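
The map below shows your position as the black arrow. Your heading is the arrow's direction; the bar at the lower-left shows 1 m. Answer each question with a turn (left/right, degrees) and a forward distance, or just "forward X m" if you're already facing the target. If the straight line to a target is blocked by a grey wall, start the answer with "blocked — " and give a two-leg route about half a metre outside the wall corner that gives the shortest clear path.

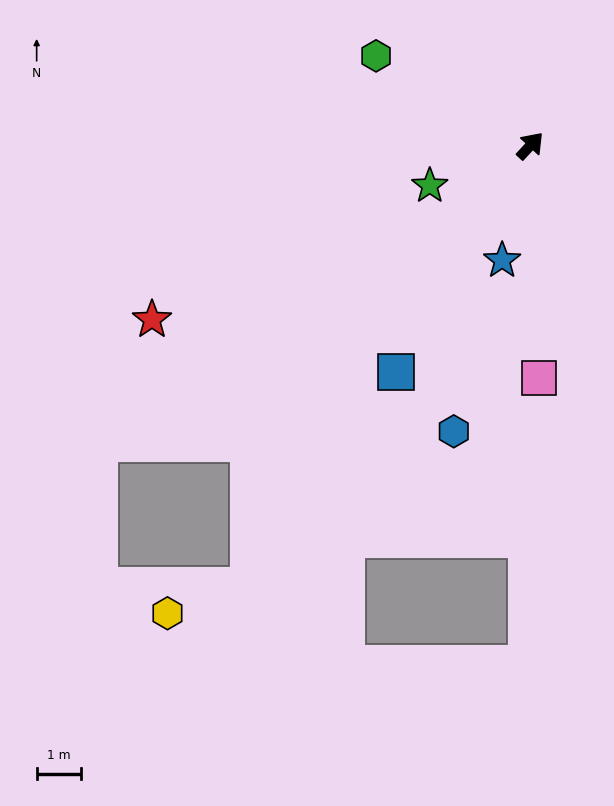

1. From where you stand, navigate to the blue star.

turn right 151°, forward 2.6 m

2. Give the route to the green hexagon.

turn left 103°, forward 4.0 m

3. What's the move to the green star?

turn left 155°, forward 2.4 m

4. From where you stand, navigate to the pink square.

turn right 135°, forward 5.2 m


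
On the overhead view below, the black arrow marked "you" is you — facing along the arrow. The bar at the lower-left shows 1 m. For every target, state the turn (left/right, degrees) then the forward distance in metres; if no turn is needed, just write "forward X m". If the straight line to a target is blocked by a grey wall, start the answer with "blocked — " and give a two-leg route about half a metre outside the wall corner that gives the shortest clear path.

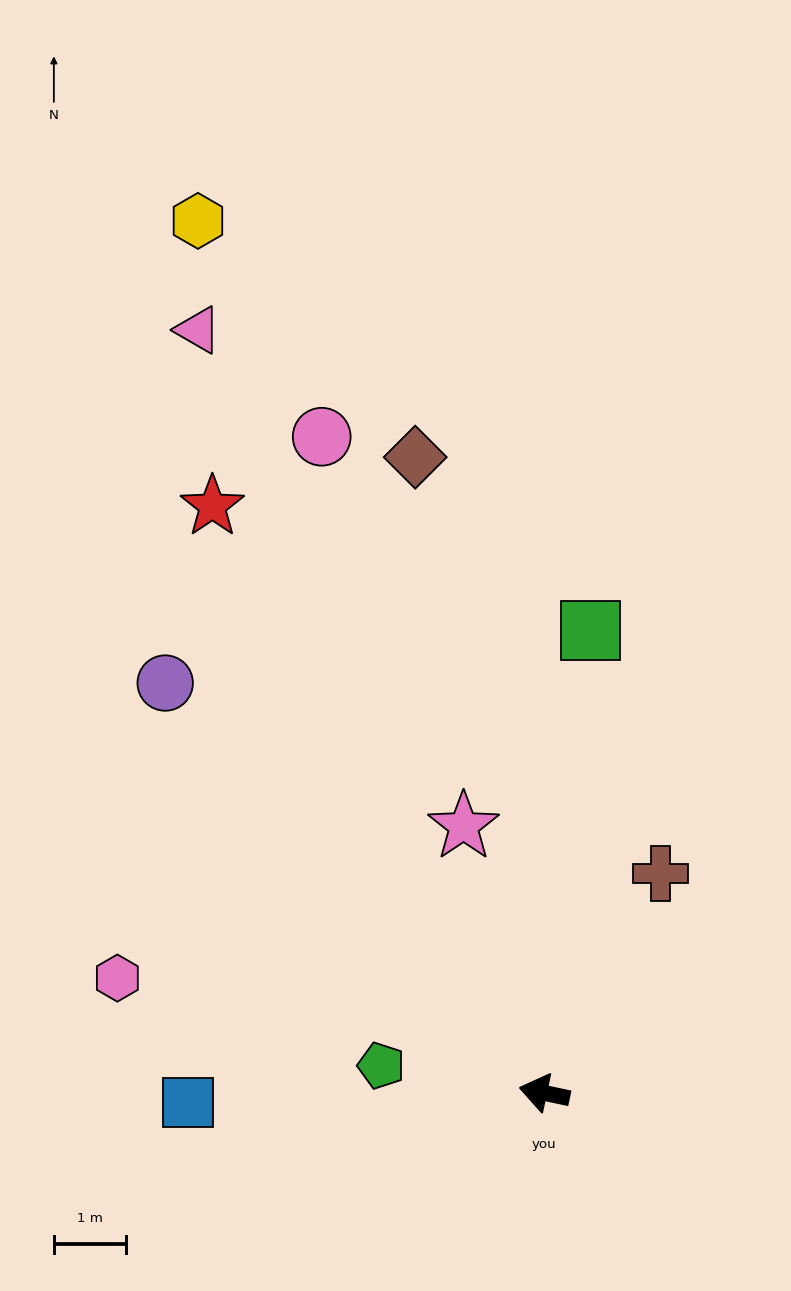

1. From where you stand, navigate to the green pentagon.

turn left 2°, forward 2.3 m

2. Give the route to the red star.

turn right 49°, forward 9.4 m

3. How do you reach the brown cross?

turn right 106°, forward 3.5 m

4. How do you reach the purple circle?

turn right 35°, forward 7.8 m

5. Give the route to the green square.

turn right 84°, forward 6.5 m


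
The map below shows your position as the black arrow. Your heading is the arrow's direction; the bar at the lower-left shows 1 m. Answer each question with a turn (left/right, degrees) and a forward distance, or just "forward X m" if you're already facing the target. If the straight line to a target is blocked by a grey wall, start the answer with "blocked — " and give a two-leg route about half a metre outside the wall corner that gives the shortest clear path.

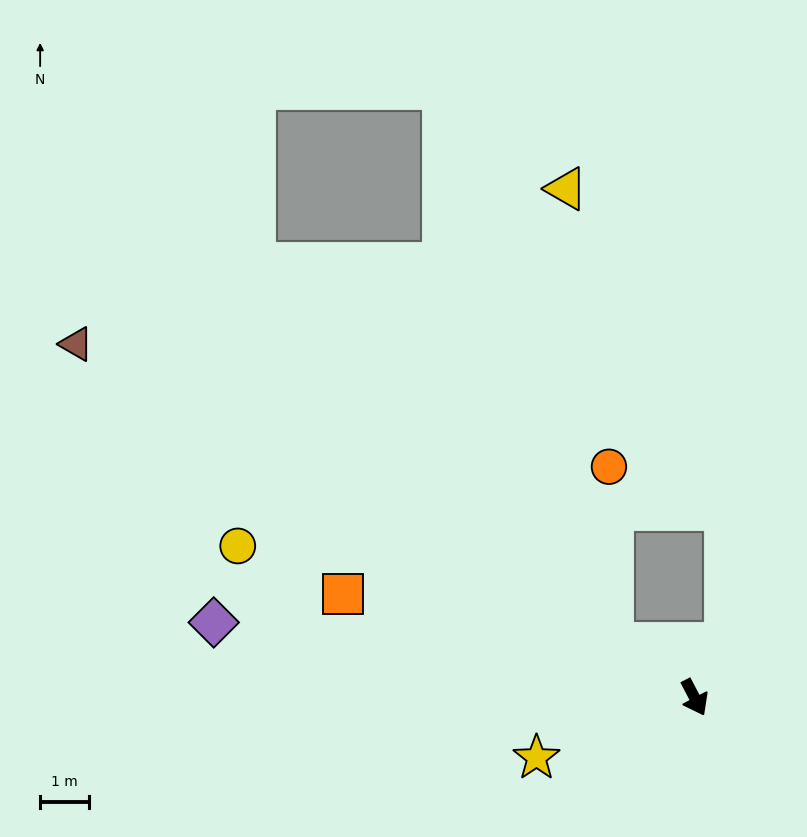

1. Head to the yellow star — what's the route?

turn right 97°, forward 3.5 m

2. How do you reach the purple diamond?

turn right 127°, forward 10.0 m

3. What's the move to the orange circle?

blocked — turn right 151°, forward 2.0 m, then turn right 55°, forward 3.6 m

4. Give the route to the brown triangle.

turn right 147°, forward 14.7 m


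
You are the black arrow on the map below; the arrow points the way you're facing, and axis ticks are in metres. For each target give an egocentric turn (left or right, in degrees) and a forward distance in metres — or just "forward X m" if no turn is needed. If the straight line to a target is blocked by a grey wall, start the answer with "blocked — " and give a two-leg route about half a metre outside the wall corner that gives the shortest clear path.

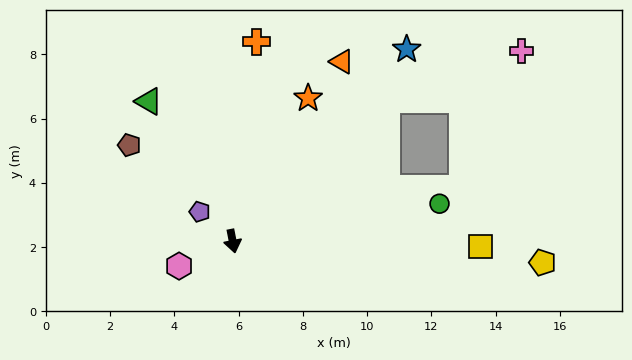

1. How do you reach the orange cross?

turn left 162°, forward 6.3 m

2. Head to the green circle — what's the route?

turn left 89°, forward 6.5 m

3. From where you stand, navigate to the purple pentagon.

turn right 143°, forward 1.4 m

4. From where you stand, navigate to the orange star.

turn left 141°, forward 5.0 m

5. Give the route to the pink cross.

blocked — turn left 121°, forward 6.5 m, then turn right 22°, forward 4.5 m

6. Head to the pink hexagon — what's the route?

turn right 76°, forward 1.8 m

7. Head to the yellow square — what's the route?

turn left 78°, forward 7.7 m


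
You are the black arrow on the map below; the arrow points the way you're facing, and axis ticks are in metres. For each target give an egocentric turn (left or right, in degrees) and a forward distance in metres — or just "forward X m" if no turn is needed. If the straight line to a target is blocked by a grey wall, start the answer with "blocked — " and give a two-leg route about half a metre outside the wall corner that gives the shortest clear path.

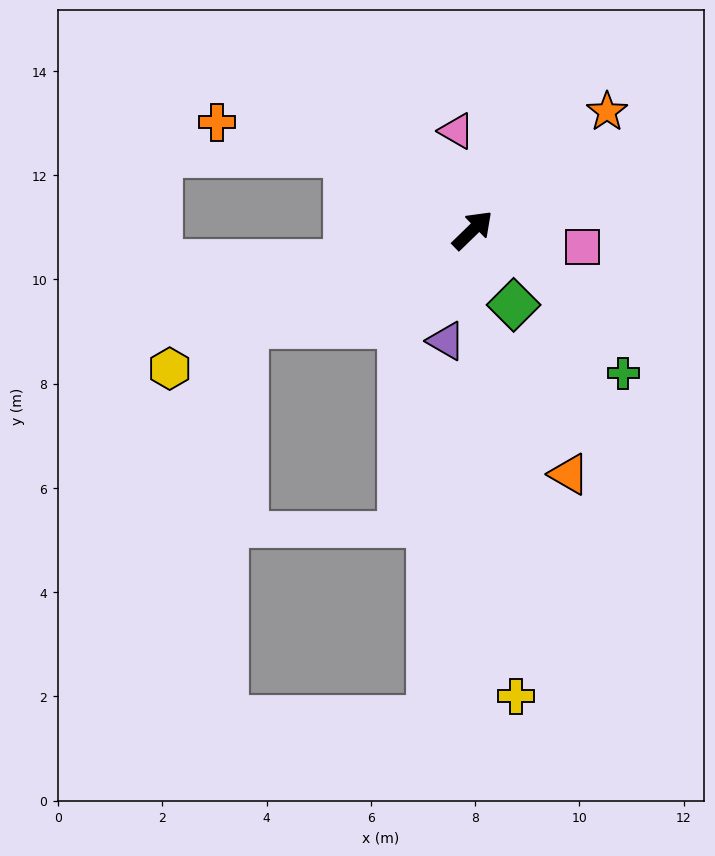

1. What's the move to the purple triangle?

turn right 148°, forward 2.2 m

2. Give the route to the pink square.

turn right 53°, forward 2.1 m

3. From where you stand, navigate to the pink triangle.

turn left 55°, forward 1.9 m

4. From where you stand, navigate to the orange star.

turn right 3°, forward 3.4 m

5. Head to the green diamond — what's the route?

turn right 105°, forward 1.6 m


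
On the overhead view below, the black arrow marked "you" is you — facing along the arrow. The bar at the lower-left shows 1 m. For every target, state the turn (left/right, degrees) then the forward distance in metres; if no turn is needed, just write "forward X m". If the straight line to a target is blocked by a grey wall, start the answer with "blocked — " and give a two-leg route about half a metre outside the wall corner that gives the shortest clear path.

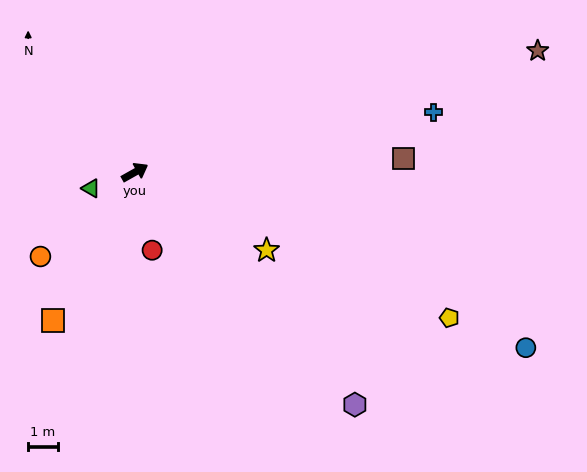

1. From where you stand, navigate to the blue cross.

turn right 18°, forward 10.3 m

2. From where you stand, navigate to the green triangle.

turn left 171°, forward 1.6 m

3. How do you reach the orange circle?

turn right 168°, forward 4.3 m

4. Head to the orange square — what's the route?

turn right 148°, forward 5.7 m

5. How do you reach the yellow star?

turn right 60°, forward 5.2 m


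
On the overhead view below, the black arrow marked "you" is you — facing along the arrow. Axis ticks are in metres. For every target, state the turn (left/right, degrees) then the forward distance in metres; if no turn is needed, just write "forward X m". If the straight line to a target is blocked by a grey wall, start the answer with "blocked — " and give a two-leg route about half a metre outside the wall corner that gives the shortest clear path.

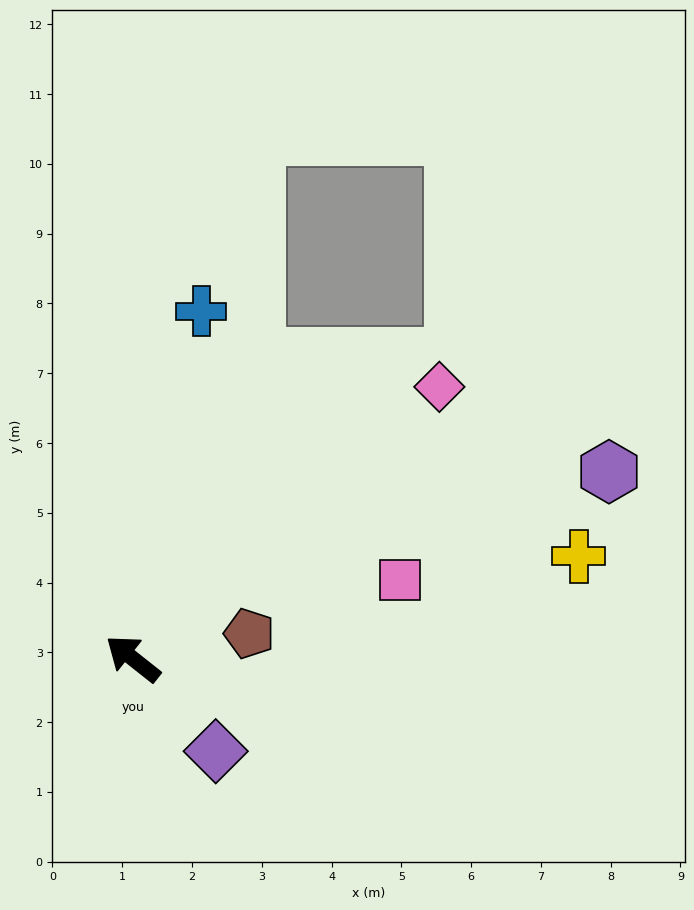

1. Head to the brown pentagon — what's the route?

turn right 129°, forward 1.7 m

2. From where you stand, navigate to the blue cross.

turn right 63°, forward 5.1 m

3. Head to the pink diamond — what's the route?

turn right 100°, forward 5.9 m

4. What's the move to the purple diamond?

turn left 170°, forward 1.8 m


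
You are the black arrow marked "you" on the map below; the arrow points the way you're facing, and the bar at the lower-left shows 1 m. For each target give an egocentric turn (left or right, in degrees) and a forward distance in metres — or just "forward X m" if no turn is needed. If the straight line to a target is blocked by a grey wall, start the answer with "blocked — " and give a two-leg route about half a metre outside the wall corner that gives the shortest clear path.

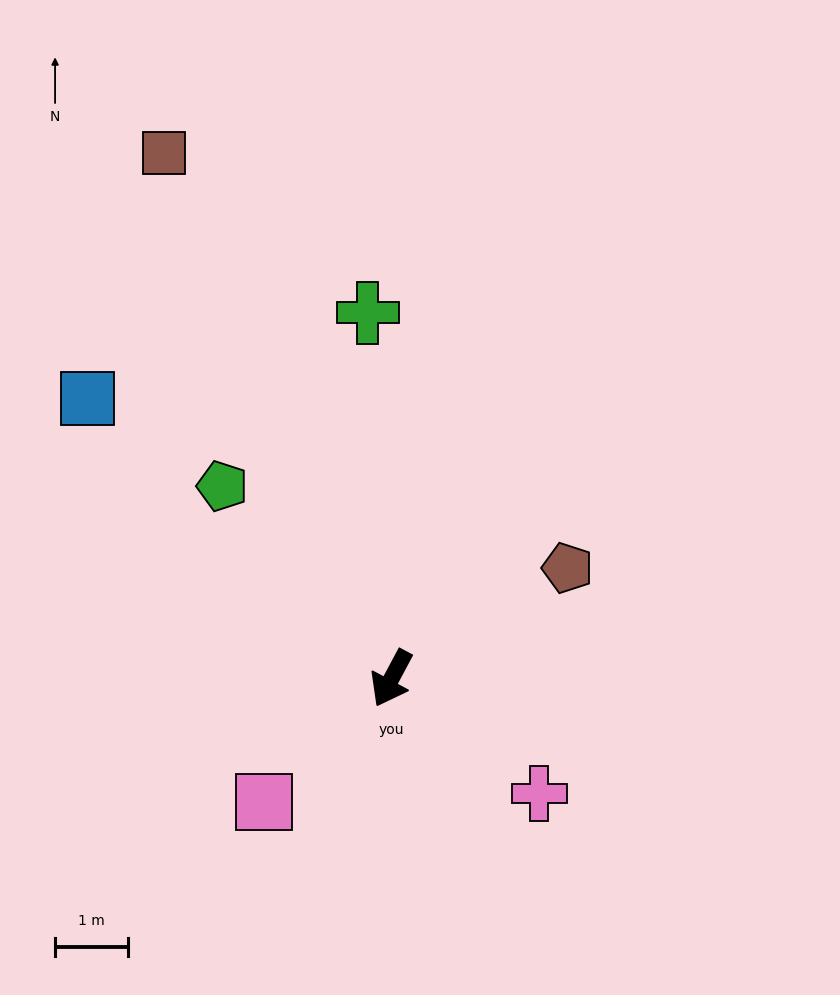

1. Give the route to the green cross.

turn right 148°, forward 5.0 m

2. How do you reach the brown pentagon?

turn left 150°, forward 2.8 m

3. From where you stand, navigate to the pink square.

turn right 18°, forward 2.4 m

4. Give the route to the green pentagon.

turn right 111°, forward 3.5 m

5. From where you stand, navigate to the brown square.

turn right 128°, forward 7.8 m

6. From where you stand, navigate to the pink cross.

turn left 80°, forward 2.6 m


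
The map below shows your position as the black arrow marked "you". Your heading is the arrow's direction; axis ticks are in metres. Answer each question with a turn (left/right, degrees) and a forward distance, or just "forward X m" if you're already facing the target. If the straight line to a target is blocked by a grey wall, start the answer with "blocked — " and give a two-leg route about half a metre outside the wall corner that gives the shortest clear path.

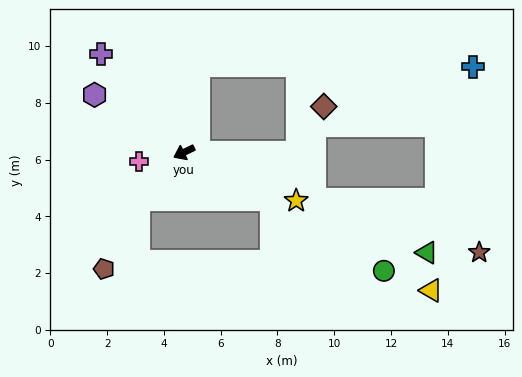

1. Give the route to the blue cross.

blocked — turn right 125°, forward 3.1 m, then turn right 81°, forward 9.7 m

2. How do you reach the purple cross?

turn right 76°, forward 4.5 m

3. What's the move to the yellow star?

turn left 131°, forward 4.3 m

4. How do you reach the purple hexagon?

turn right 59°, forward 3.7 m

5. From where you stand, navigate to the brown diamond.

blocked — turn left 154°, forward 4.0 m, then turn left 61°, forward 1.9 m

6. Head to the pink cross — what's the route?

turn right 14°, forward 1.6 m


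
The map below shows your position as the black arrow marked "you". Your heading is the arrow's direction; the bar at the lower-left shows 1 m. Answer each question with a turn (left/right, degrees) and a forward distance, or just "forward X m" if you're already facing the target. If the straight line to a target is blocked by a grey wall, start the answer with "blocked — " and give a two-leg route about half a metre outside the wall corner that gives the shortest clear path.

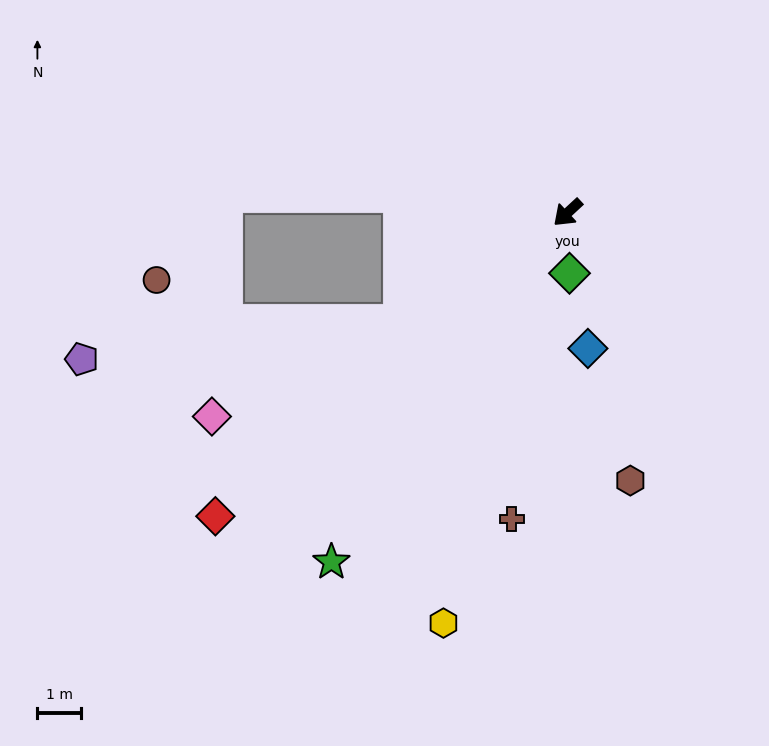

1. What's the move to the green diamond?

turn left 49°, forward 1.4 m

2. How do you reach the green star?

turn left 13°, forward 9.6 m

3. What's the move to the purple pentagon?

blocked — turn right 9°, forward 4.6 m, then turn right 27°, forward 7.4 m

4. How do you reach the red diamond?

turn right 2°, forward 10.6 m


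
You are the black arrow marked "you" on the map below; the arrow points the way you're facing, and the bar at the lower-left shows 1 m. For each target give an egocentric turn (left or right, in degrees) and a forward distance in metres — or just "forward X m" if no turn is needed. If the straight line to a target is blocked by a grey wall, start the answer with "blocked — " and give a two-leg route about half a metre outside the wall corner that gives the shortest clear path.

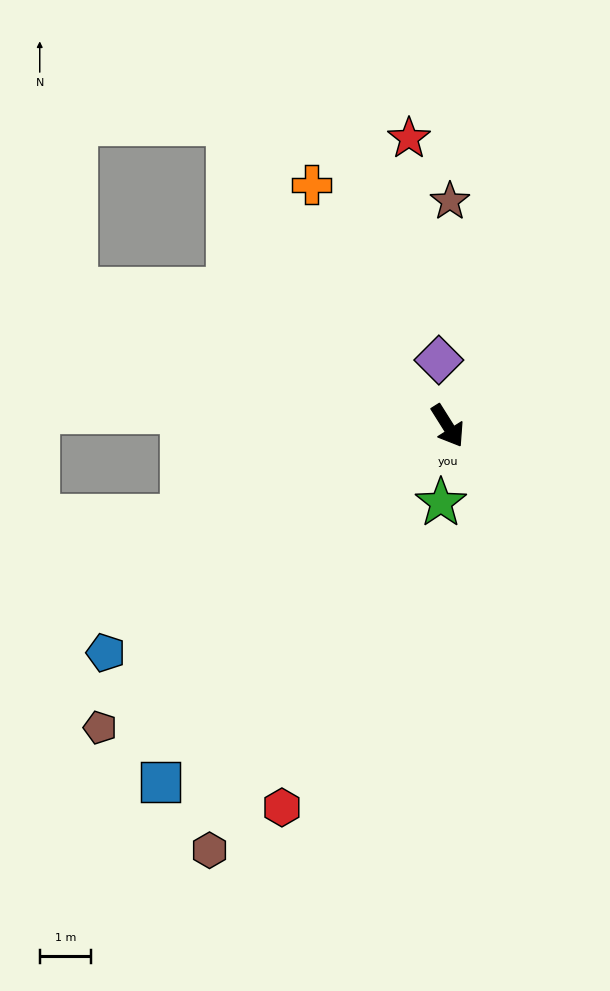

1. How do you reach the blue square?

turn right 71°, forward 8.9 m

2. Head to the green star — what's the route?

turn right 37°, forward 1.5 m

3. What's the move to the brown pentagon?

turn right 81°, forward 9.0 m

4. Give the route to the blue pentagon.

turn right 89°, forward 8.0 m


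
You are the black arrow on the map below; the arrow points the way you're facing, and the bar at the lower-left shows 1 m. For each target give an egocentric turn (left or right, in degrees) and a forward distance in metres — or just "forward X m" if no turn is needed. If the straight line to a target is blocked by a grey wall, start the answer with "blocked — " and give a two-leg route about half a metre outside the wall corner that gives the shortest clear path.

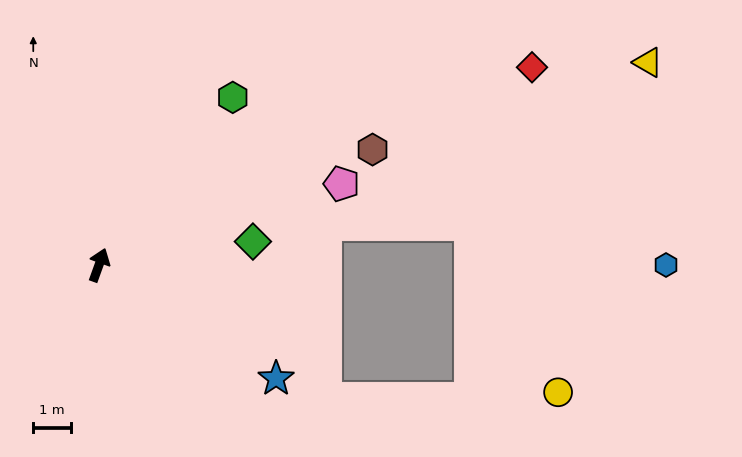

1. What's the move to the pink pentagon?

turn right 52°, forward 6.8 m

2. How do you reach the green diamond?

turn right 62°, forward 4.1 m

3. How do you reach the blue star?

turn right 103°, forward 5.6 m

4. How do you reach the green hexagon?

turn right 19°, forward 5.7 m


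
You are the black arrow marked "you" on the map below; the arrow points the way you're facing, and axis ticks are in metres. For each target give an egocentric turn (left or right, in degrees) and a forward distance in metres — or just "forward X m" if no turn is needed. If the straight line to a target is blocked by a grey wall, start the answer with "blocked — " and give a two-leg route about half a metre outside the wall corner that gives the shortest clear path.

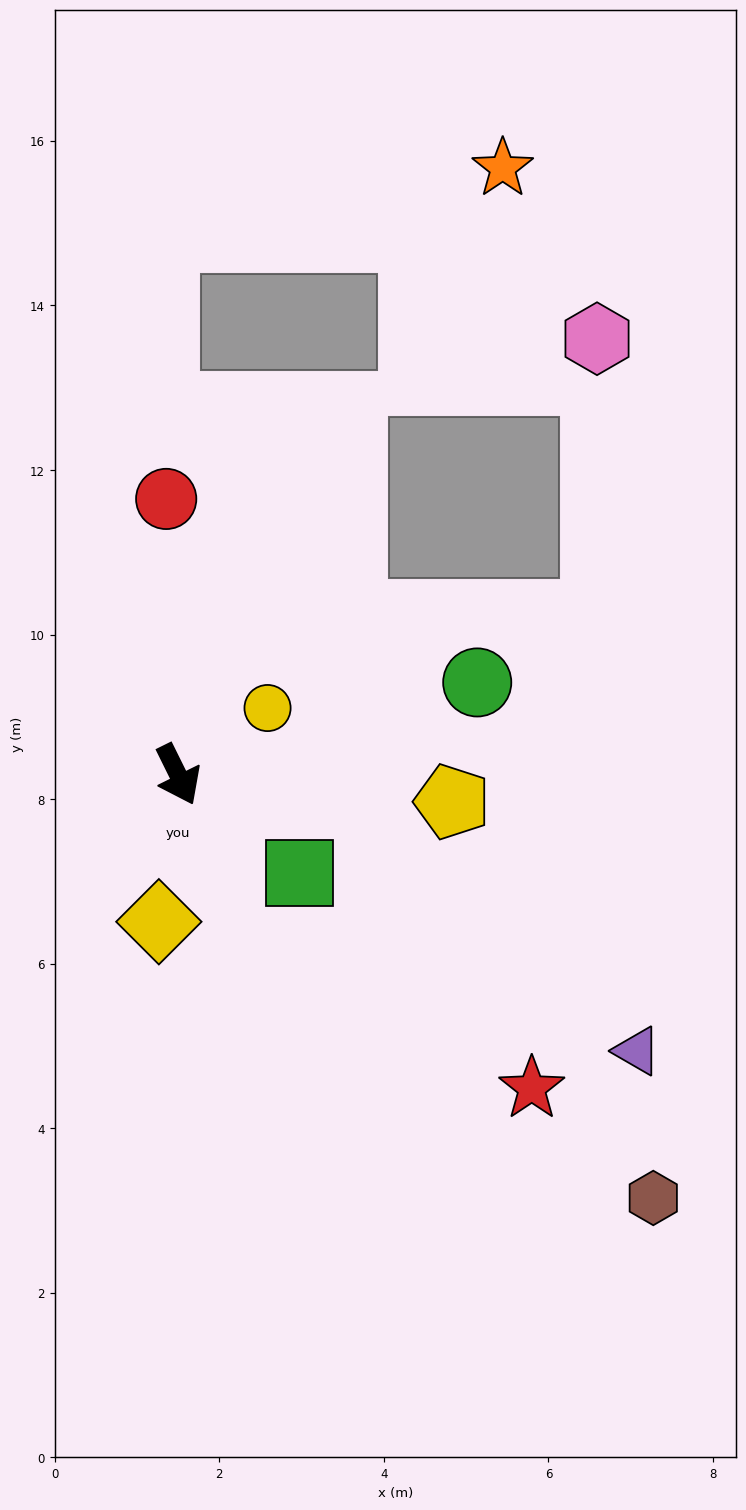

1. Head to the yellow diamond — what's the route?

turn right 34°, forward 1.8 m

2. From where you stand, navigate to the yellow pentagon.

turn left 58°, forward 3.3 m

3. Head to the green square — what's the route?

turn left 25°, forward 1.9 m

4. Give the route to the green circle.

turn left 81°, forward 3.8 m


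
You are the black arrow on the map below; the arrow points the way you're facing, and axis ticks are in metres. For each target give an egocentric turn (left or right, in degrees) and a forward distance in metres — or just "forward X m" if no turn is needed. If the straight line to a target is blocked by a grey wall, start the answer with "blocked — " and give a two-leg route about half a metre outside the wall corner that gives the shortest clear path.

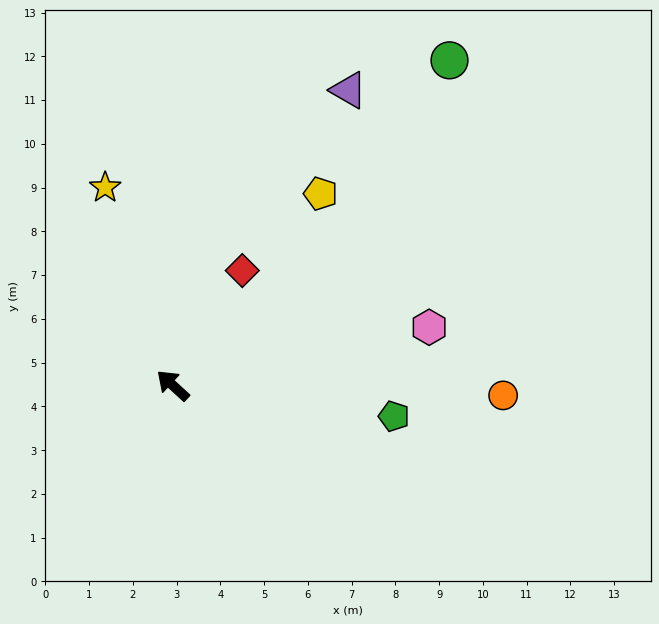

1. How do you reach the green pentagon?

turn right 145°, forward 5.1 m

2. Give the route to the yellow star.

turn right 29°, forward 4.8 m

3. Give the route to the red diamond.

turn right 79°, forward 3.1 m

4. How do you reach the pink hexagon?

turn right 125°, forward 6.0 m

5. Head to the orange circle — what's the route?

turn right 139°, forward 7.6 m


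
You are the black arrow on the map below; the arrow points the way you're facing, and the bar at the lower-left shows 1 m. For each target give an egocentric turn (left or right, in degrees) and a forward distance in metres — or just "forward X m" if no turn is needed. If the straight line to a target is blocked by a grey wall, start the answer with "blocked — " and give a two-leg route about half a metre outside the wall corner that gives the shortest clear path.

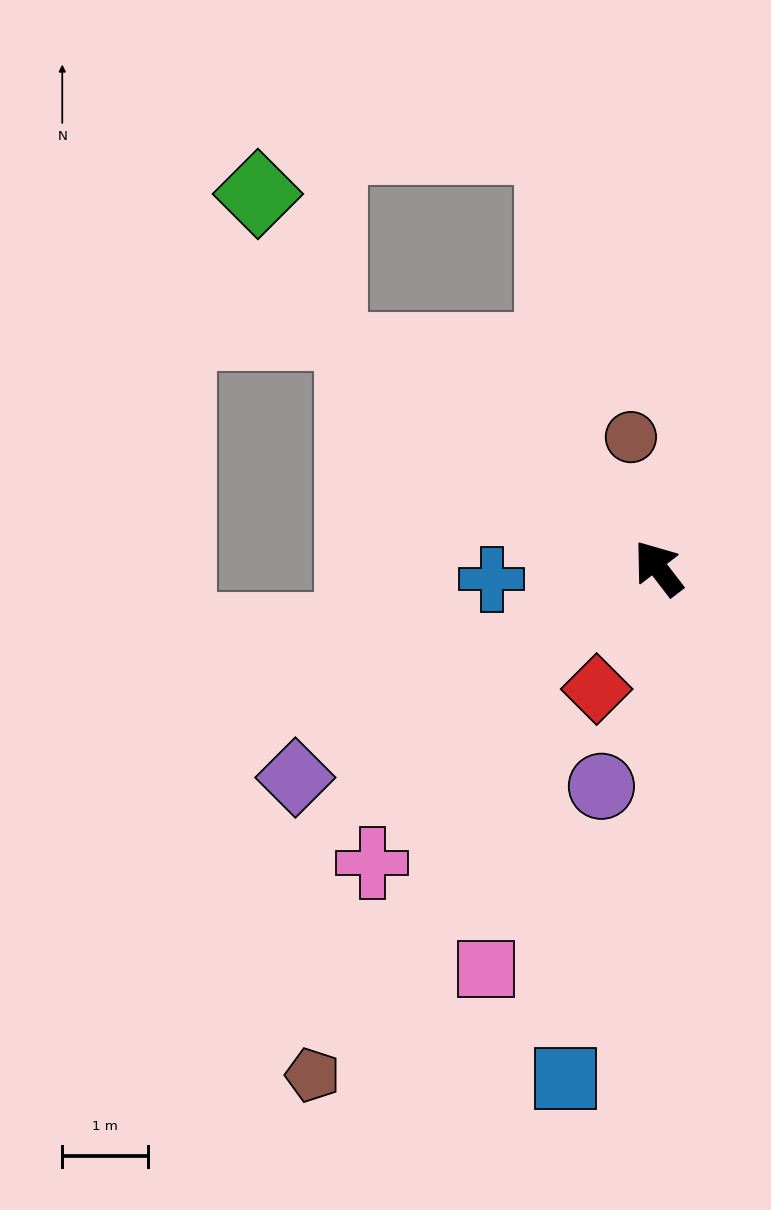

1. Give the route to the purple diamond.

turn left 83°, forward 4.9 m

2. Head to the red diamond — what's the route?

turn left 116°, forward 1.6 m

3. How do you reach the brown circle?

turn right 26°, forward 1.6 m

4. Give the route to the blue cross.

turn left 56°, forward 1.9 m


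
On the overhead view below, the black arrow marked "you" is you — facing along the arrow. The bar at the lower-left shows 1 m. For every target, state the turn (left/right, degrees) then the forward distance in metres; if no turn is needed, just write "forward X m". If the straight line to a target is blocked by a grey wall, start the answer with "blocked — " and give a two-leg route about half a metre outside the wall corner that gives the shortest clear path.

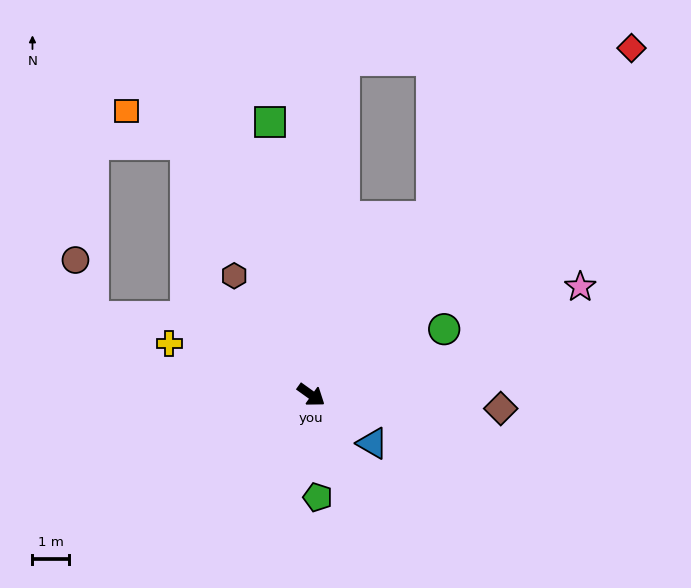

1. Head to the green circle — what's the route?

turn left 62°, forward 4.1 m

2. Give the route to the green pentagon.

turn right 51°, forward 2.8 m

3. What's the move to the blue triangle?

turn right 3°, forward 2.1 m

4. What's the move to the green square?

turn left 134°, forward 7.6 m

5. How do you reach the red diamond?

turn left 83°, forward 13.0 m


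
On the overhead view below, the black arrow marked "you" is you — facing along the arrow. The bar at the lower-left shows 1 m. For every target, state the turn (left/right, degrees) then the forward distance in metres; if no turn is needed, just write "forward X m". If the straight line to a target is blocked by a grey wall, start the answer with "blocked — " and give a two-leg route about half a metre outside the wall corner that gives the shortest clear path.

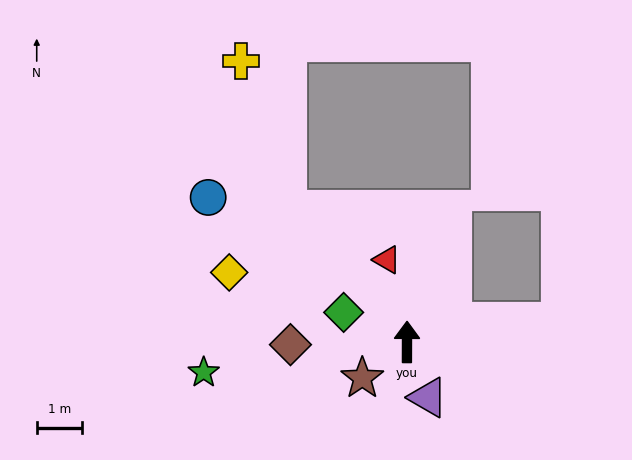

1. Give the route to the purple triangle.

turn right 159°, forward 1.3 m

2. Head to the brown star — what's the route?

turn left 129°, forward 1.3 m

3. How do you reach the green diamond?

turn left 65°, forward 1.5 m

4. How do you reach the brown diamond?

turn left 92°, forward 2.6 m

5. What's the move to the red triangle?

turn left 14°, forward 1.9 m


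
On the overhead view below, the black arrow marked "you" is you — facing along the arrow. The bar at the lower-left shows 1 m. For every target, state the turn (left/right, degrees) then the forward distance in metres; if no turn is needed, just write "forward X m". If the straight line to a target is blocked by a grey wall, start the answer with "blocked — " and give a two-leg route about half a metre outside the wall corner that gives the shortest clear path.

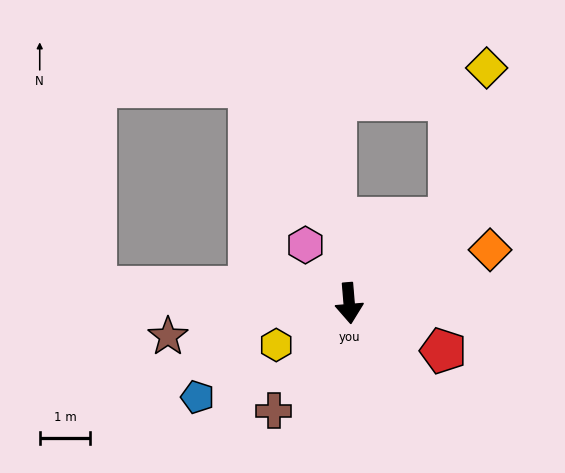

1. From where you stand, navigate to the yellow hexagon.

turn right 65°, forward 1.7 m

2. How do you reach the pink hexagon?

turn right 148°, forward 1.4 m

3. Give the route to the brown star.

turn right 84°, forward 3.6 m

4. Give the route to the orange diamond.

turn left 106°, forward 3.0 m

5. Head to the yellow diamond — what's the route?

blocked — turn left 125°, forward 2.6 m, then turn left 37°, forward 3.1 m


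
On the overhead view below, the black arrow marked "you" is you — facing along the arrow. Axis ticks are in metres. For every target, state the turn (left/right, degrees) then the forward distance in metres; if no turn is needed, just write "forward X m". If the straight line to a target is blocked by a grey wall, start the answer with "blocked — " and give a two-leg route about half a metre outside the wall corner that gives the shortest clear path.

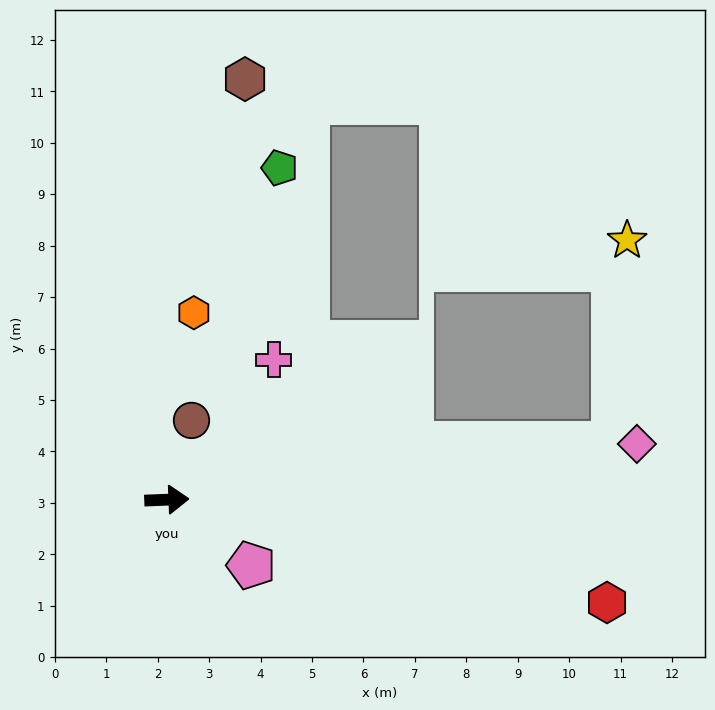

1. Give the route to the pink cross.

turn left 50°, forward 3.4 m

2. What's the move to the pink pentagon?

turn right 40°, forward 2.1 m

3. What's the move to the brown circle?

turn left 70°, forward 1.6 m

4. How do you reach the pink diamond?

turn left 5°, forward 9.2 m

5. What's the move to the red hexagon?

turn right 15°, forward 8.8 m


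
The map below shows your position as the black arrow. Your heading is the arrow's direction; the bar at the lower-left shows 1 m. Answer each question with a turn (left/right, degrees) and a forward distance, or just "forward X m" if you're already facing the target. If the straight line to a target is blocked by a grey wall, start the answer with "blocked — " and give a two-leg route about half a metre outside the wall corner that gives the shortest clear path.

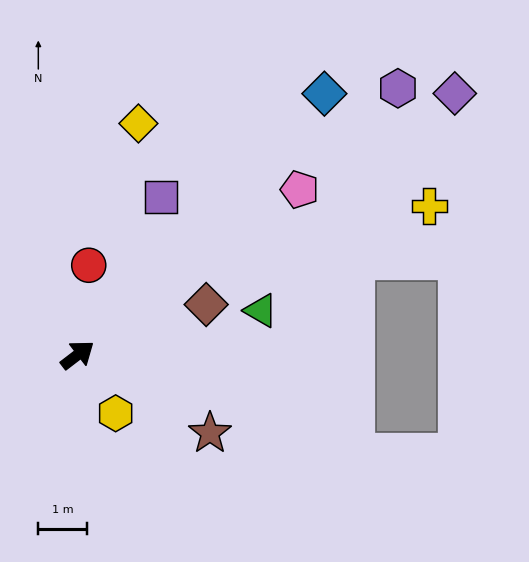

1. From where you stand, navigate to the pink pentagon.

forward 5.7 m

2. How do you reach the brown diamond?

turn right 16°, forward 2.8 m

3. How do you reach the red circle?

turn left 45°, forward 1.8 m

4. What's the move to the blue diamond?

turn left 9°, forward 7.3 m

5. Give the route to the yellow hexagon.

turn right 94°, forward 1.4 m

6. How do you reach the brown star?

turn right 68°, forward 3.1 m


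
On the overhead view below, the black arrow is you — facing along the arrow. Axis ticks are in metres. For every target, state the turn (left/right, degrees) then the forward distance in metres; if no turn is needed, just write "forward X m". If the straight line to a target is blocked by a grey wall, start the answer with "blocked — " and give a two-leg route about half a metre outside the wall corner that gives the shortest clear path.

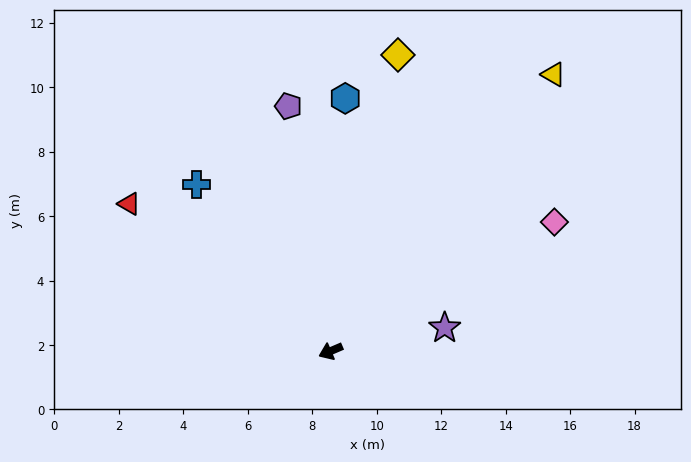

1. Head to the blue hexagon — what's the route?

turn right 116°, forward 7.9 m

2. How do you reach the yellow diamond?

turn right 126°, forward 9.4 m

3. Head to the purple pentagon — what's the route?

turn right 103°, forward 7.7 m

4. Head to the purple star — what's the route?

turn left 168°, forward 3.6 m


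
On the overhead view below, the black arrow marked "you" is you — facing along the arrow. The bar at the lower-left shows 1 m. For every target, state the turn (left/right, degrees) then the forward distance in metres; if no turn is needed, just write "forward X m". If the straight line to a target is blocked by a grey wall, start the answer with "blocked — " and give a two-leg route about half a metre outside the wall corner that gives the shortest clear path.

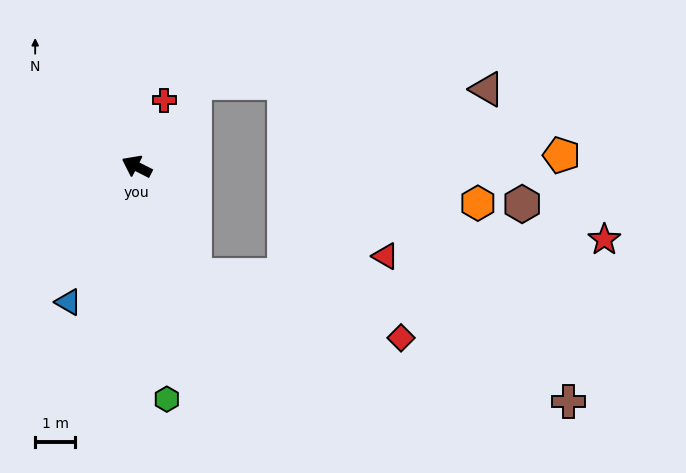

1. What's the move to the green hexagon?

turn left 124°, forward 5.9 m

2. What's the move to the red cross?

turn right 86°, forward 1.8 m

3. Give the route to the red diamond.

blocked — turn left 145°, forward 3.1 m, then turn left 45°, forward 5.4 m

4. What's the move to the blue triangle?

turn left 90°, forward 3.8 m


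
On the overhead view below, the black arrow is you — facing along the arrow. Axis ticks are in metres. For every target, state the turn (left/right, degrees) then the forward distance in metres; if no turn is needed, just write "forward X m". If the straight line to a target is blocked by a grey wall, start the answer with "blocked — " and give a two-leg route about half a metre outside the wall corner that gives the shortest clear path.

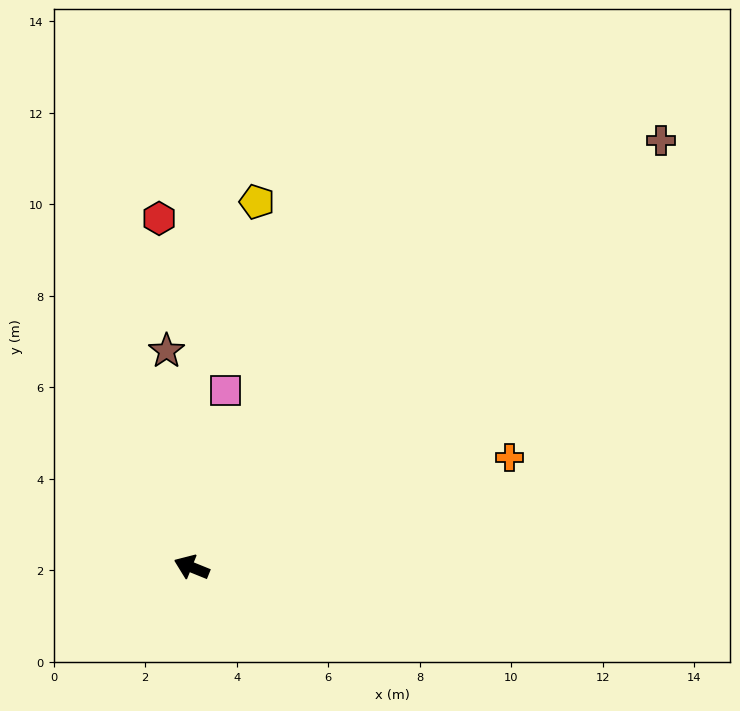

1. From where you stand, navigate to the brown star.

turn right 61°, forward 4.8 m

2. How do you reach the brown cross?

turn right 116°, forward 13.9 m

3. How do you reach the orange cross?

turn right 139°, forward 7.4 m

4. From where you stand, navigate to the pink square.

turn right 79°, forward 3.9 m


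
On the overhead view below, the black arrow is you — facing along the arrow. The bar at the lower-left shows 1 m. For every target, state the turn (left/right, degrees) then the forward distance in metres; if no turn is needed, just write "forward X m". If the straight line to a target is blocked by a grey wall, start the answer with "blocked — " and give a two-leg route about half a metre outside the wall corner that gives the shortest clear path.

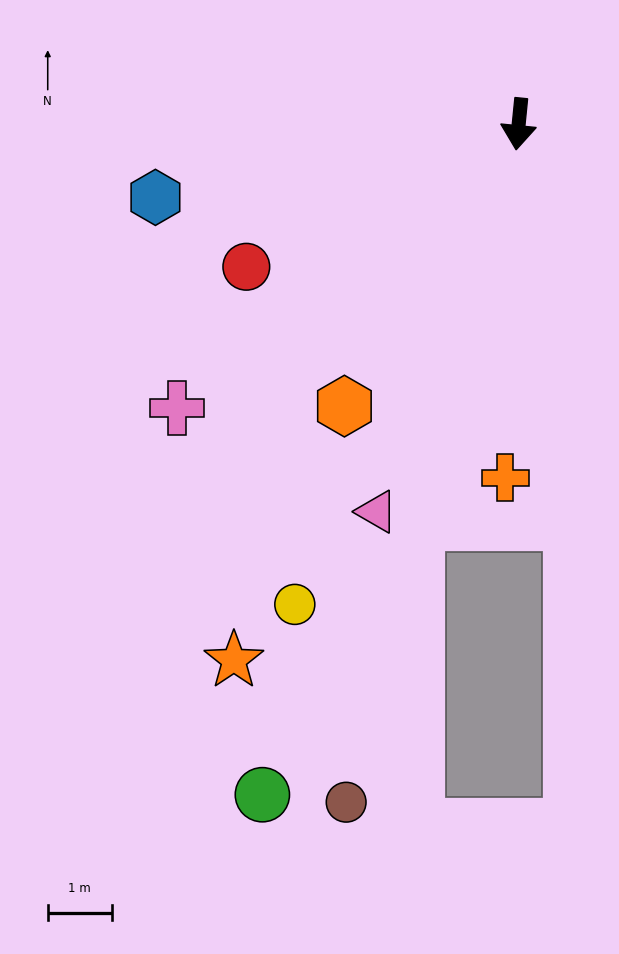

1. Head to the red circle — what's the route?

turn right 57°, forward 4.8 m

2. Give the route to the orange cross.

turn left 3°, forward 5.5 m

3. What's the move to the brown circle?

turn right 9°, forward 11.0 m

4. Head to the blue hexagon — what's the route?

turn right 73°, forward 5.8 m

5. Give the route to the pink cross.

turn right 45°, forward 7.0 m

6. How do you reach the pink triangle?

turn right 14°, forward 6.5 m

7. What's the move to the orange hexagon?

turn right 26°, forward 5.2 m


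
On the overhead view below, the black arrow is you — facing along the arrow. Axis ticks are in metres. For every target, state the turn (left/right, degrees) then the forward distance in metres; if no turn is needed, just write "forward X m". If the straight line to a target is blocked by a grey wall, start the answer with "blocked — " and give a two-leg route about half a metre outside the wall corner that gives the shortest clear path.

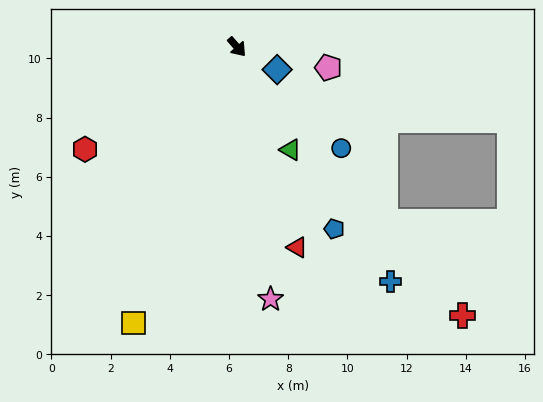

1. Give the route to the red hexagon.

turn right 97°, forward 6.2 m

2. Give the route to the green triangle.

turn right 14°, forward 3.9 m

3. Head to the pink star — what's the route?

turn right 33°, forward 8.6 m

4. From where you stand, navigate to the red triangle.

turn right 24°, forward 7.1 m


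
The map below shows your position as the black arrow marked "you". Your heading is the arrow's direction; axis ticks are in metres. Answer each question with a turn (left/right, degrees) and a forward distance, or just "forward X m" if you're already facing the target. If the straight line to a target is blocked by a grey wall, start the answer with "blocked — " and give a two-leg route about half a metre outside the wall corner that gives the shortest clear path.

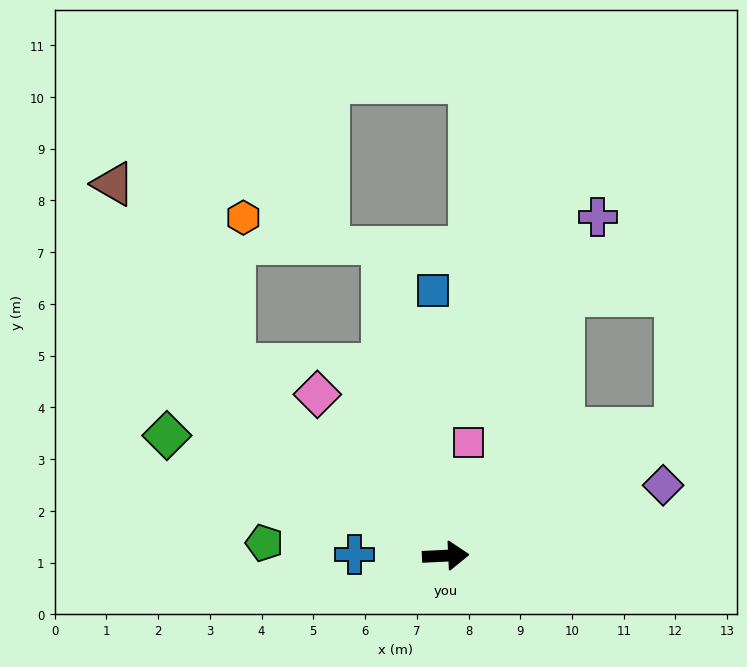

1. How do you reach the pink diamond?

turn left 126°, forward 4.0 m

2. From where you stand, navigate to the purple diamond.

turn left 15°, forward 4.4 m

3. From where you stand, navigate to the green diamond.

turn left 154°, forward 5.9 m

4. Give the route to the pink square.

turn left 76°, forward 2.2 m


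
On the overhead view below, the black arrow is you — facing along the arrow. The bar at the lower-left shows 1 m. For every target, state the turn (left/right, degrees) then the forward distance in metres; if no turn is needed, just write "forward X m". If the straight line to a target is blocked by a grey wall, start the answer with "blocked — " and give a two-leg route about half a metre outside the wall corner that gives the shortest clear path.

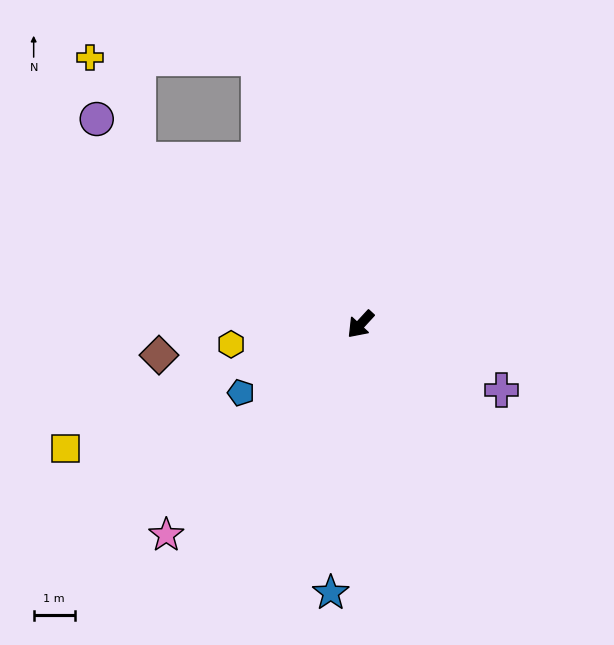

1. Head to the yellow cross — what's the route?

blocked — turn right 116°, forward 6.9 m, then turn left 68°, forward 4.1 m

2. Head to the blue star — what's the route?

turn left 36°, forward 6.6 m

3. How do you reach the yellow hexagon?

turn right 39°, forward 3.2 m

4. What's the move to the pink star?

forward 7.0 m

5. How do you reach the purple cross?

turn left 108°, forward 3.8 m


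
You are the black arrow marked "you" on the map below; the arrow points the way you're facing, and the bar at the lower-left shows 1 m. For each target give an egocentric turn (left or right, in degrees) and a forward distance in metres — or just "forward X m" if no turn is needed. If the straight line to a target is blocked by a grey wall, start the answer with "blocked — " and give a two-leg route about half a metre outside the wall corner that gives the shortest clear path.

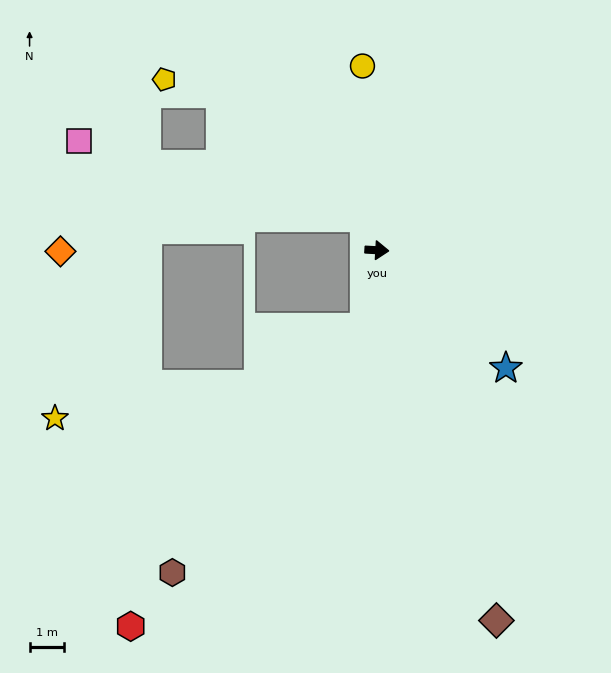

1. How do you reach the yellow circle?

turn left 98°, forward 5.4 m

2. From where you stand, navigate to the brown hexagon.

blocked — turn right 96°, forward 2.3 m, then turn right 29°, forward 9.2 m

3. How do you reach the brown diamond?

turn right 69°, forward 11.5 m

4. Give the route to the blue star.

turn right 39°, forward 5.1 m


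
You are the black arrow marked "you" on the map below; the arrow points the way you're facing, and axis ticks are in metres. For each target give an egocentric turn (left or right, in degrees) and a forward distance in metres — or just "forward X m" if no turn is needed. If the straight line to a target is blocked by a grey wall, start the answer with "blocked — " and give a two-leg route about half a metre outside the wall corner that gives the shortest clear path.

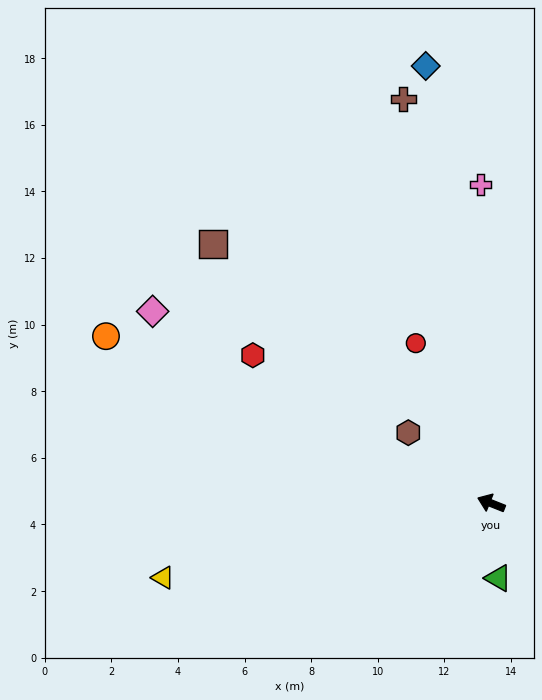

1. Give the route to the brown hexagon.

turn right 19°, forward 3.3 m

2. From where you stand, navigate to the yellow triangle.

turn left 34°, forward 10.1 m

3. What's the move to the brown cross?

turn right 56°, forward 12.4 m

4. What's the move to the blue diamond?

turn right 60°, forward 13.3 m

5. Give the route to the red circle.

turn right 43°, forward 5.3 m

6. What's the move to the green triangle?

turn left 117°, forward 2.3 m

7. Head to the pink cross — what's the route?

turn right 66°, forward 9.6 m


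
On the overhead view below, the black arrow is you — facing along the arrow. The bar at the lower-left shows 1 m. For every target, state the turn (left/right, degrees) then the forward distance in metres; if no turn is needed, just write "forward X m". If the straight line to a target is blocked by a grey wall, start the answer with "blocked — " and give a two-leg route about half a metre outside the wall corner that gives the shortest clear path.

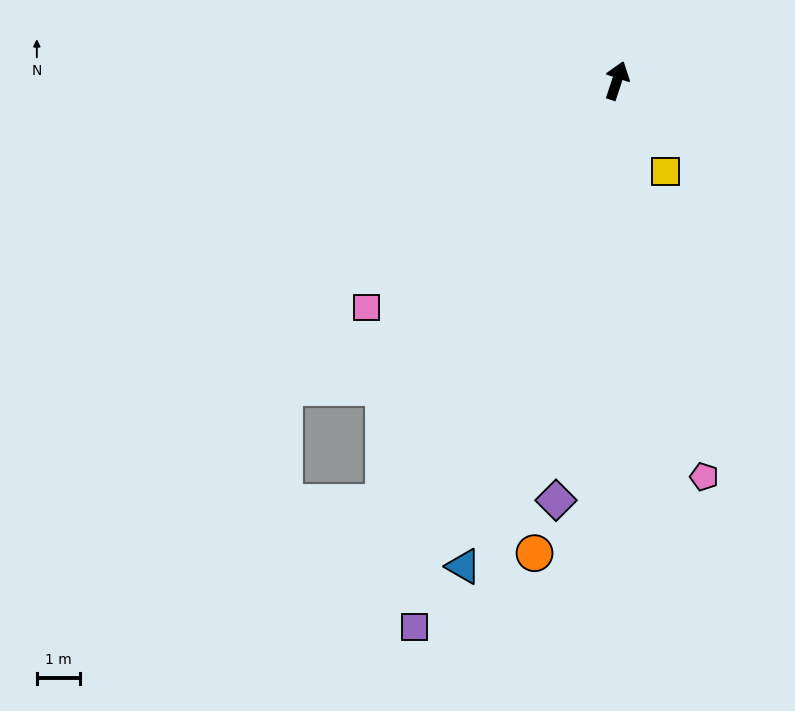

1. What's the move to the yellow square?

turn right 134°, forward 2.4 m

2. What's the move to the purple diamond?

turn right 170°, forward 9.9 m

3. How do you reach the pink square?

turn left 150°, forward 7.9 m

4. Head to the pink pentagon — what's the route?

turn right 149°, forward 9.5 m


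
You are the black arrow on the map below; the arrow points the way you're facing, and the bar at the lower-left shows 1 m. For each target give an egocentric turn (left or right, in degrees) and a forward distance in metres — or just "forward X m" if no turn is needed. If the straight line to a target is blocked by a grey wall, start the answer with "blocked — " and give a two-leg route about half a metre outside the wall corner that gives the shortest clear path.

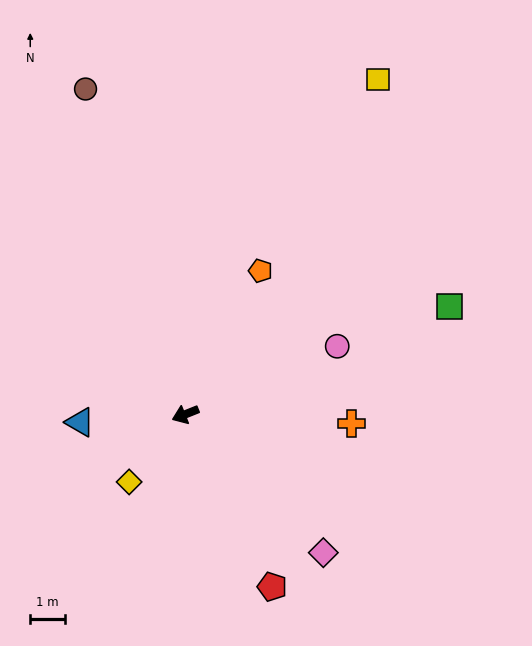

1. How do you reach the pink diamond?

turn left 113°, forward 5.6 m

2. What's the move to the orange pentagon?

turn right 139°, forward 4.6 m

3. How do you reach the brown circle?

turn right 95°, forward 9.7 m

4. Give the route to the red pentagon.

turn left 95°, forward 5.5 m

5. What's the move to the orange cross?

turn left 155°, forward 4.7 m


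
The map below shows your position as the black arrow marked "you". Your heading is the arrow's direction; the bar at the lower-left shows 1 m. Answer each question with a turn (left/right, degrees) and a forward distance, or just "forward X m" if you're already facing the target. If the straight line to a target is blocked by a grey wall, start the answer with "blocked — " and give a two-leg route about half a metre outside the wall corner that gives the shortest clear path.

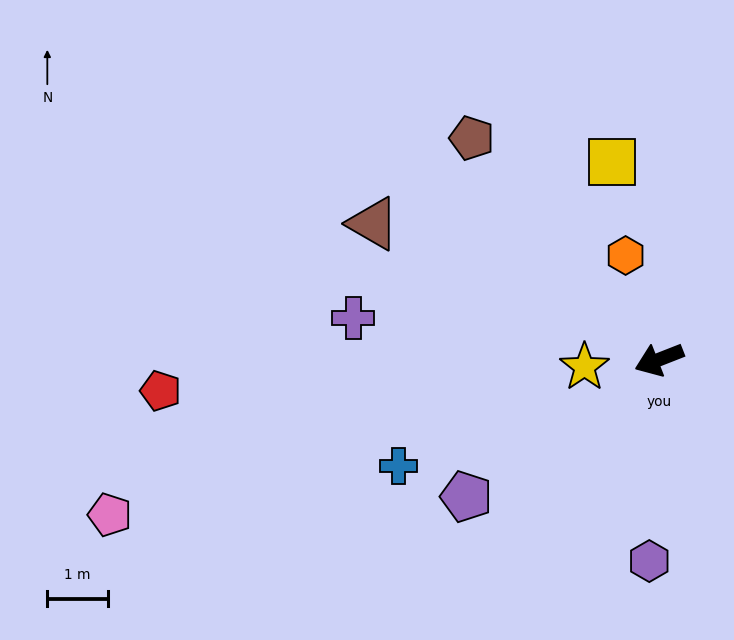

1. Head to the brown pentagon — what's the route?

turn right 71°, forward 4.8 m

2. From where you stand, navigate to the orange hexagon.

turn right 94°, forward 1.8 m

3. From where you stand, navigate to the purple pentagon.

turn left 14°, forward 3.9 m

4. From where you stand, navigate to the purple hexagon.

turn left 66°, forward 3.3 m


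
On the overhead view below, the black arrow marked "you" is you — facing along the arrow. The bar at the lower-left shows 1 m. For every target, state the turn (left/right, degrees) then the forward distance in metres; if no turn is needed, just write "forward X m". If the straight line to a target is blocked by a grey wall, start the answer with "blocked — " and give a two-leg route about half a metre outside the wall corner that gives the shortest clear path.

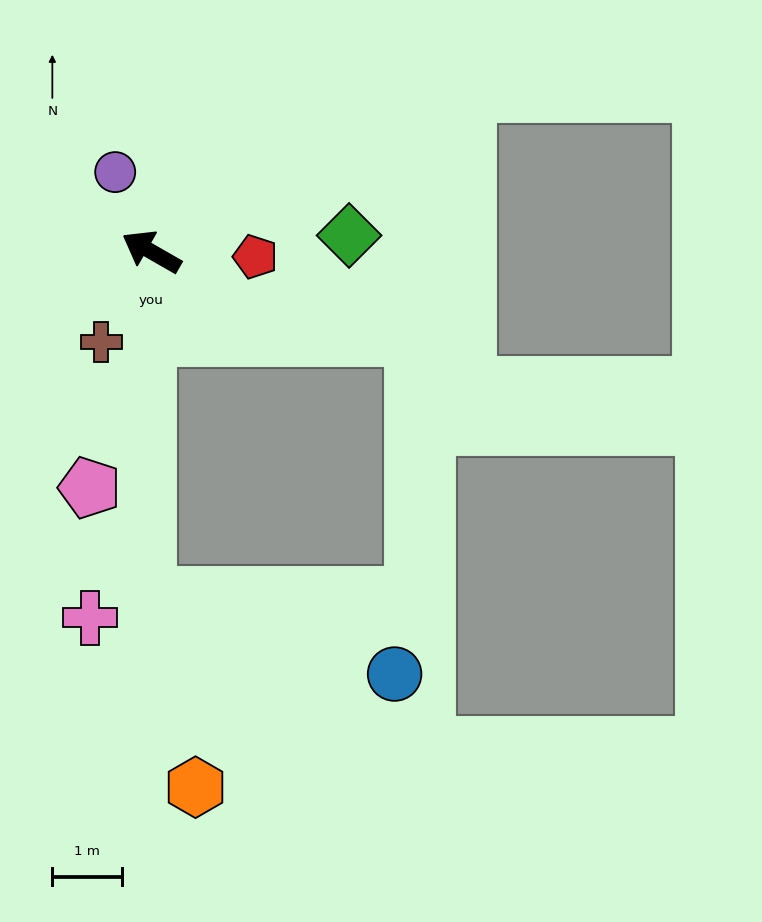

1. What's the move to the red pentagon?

turn right 153°, forward 1.5 m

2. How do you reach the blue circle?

blocked — turn left 119°, forward 5.0 m, then turn left 73°, forward 3.7 m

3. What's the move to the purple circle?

turn right 36°, forward 1.3 m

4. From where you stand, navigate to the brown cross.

turn left 91°, forward 1.5 m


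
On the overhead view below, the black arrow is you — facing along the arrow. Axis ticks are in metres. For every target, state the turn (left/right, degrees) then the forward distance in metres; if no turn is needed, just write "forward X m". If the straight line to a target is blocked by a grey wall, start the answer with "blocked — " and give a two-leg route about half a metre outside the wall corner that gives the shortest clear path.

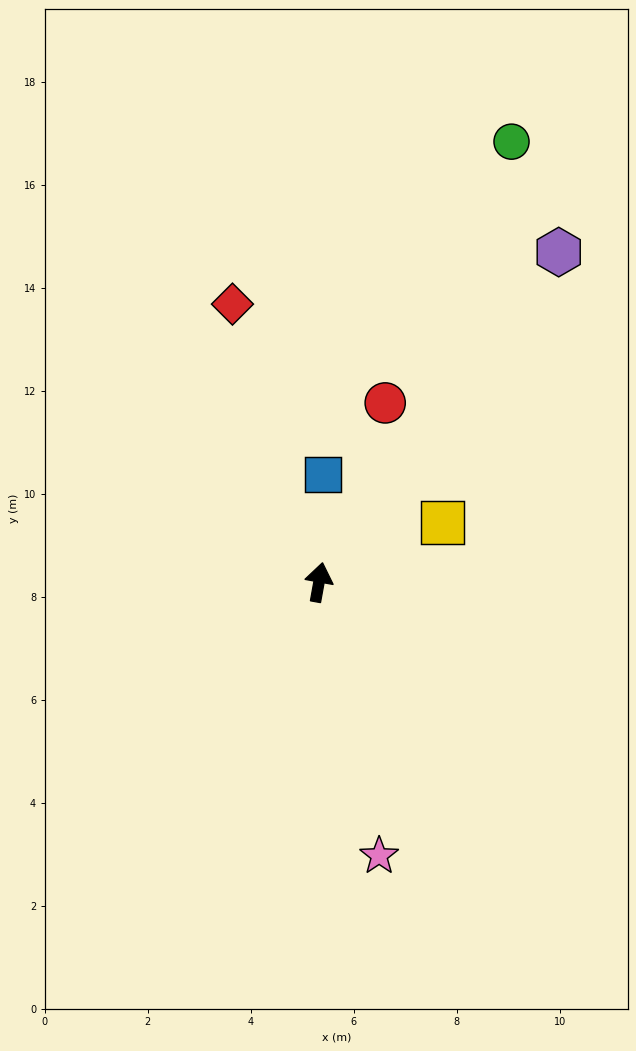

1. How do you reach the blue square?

turn left 8°, forward 2.1 m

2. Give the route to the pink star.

turn right 157°, forward 5.4 m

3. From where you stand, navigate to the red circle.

turn right 10°, forward 3.7 m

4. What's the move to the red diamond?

turn left 28°, forward 5.7 m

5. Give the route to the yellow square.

turn right 54°, forward 2.7 m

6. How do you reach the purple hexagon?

turn right 26°, forward 7.9 m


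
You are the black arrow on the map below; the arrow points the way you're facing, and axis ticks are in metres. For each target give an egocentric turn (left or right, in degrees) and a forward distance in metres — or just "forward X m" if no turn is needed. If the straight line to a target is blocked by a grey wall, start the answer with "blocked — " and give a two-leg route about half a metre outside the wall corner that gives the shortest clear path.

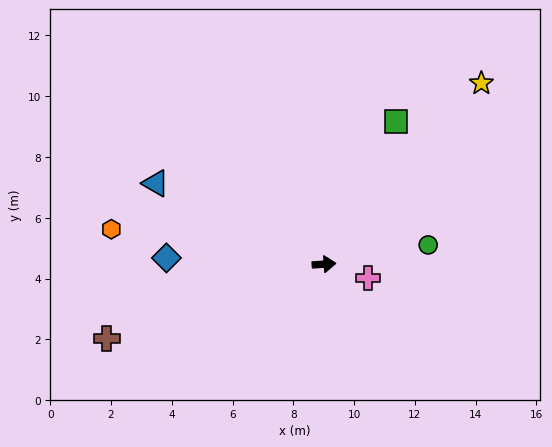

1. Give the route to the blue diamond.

turn left 174°, forward 5.2 m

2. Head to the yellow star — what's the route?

turn left 45°, forward 7.9 m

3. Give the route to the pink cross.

turn right 22°, forward 1.5 m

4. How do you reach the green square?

turn left 59°, forward 5.3 m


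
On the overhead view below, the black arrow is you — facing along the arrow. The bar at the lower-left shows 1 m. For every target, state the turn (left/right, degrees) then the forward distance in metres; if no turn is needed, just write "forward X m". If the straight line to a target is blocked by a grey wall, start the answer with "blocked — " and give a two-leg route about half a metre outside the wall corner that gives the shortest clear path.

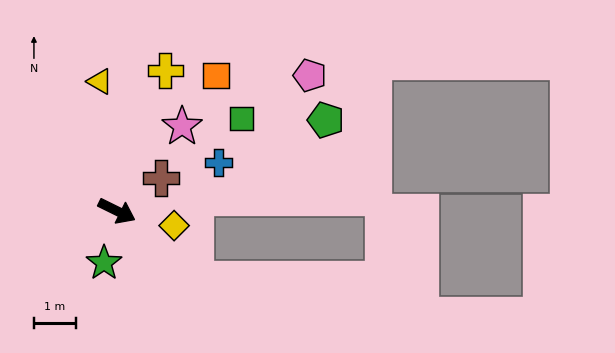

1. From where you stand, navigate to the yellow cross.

turn left 97°, forward 3.6 m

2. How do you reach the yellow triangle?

turn left 124°, forward 3.1 m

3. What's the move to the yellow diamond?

turn left 12°, forward 1.4 m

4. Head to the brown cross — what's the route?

turn left 63°, forward 1.3 m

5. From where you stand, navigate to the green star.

turn right 78°, forward 1.3 m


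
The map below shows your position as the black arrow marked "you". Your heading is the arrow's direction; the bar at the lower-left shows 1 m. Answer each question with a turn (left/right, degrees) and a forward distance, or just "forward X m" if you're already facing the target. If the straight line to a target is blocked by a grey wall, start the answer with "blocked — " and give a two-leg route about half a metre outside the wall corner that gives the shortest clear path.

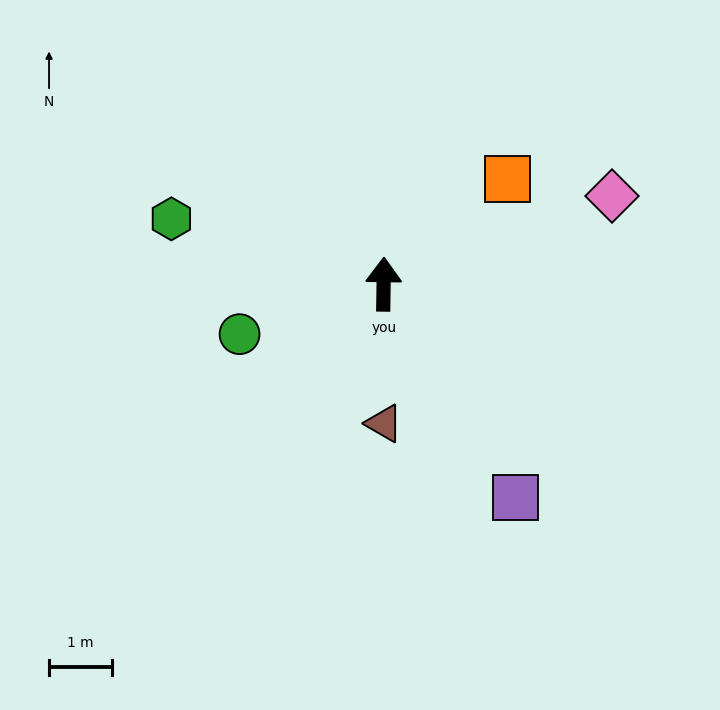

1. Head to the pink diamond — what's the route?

turn right 68°, forward 3.9 m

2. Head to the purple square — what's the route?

turn right 147°, forward 4.0 m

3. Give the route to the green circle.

turn left 110°, forward 2.4 m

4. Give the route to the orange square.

turn right 49°, forward 2.6 m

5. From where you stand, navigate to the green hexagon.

turn left 74°, forward 3.5 m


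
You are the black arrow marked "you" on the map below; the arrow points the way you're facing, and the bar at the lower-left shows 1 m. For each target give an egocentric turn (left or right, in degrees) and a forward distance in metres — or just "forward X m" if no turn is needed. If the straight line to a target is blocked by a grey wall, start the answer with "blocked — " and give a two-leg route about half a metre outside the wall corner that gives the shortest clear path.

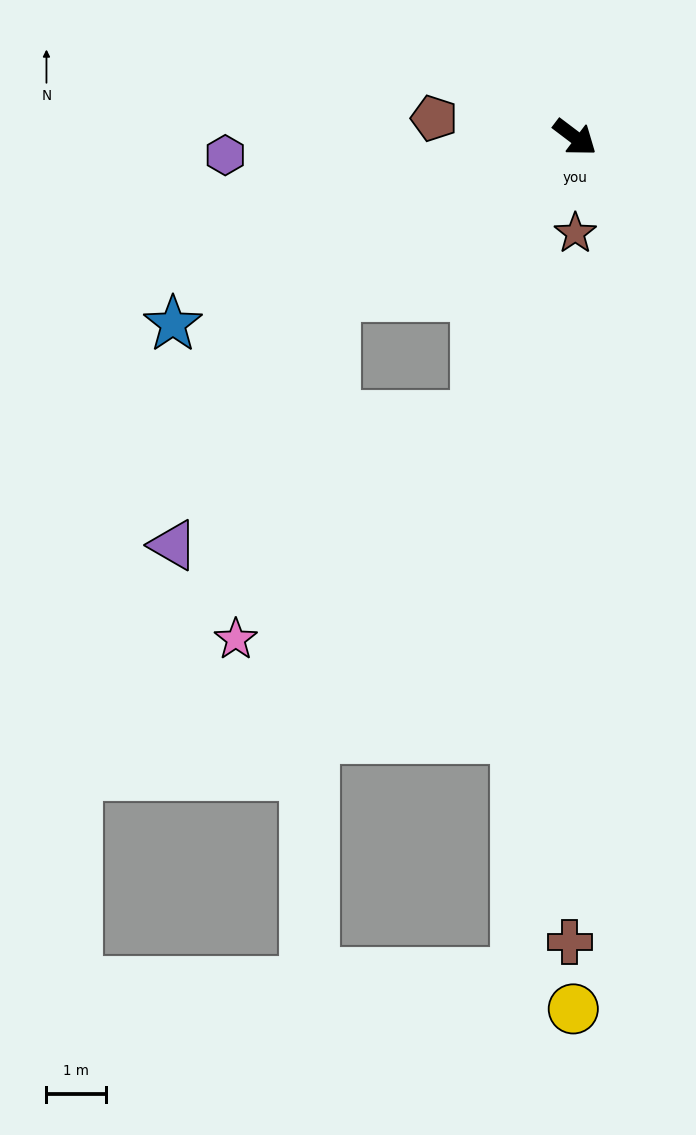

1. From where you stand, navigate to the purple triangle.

blocked — turn right 109°, forward 4.8 m, then turn left 23°, forward 5.0 m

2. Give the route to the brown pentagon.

turn right 151°, forward 2.4 m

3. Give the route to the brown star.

turn right 53°, forward 1.6 m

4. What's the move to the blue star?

turn right 118°, forward 7.5 m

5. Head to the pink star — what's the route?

blocked — turn right 73°, forward 5.0 m, then turn right 27°, forward 5.5 m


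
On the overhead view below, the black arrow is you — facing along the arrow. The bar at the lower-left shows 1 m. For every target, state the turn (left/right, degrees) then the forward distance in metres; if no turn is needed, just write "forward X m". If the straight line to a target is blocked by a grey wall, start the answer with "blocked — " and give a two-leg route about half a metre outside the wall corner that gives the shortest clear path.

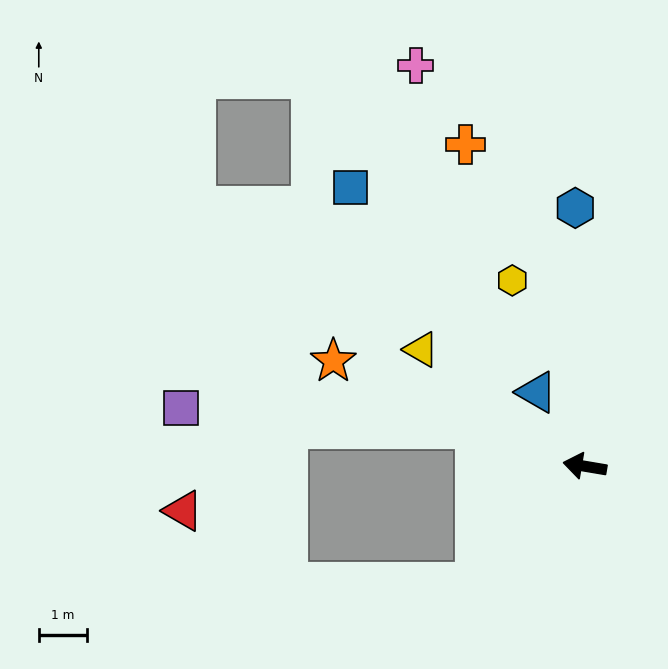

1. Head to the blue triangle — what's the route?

turn right 47°, forward 1.8 m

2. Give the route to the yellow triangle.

turn right 26°, forward 4.2 m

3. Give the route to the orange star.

turn right 13°, forward 5.6 m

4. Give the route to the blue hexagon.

turn right 78°, forward 5.3 m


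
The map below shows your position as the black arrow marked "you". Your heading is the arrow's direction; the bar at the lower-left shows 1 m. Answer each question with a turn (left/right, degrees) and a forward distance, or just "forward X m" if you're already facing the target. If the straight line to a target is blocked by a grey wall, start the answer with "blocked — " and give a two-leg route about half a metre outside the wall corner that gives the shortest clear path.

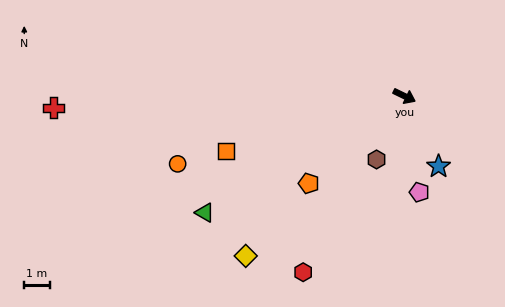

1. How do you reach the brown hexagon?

turn right 88°, forward 2.7 m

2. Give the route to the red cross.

turn right 152°, forward 13.7 m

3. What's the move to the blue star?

turn right 38°, forward 3.0 m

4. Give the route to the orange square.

turn right 137°, forward 7.3 m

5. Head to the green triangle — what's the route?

turn right 124°, forward 9.0 m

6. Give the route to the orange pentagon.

turn right 112°, forward 5.0 m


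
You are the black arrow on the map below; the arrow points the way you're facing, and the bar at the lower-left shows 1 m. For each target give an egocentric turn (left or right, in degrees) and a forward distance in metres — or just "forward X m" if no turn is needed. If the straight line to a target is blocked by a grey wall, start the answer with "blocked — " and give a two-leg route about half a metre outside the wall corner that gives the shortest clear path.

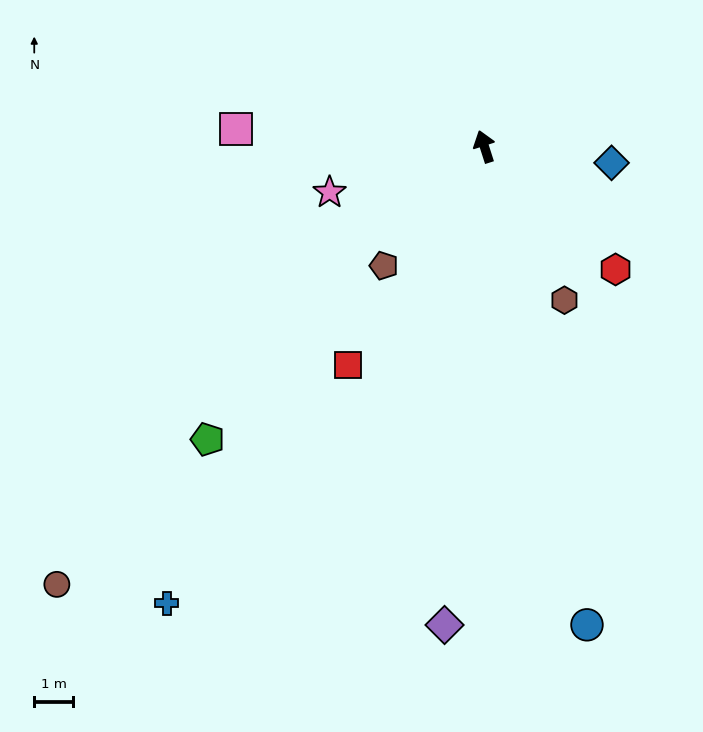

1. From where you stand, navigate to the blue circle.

turn left 174°, forward 12.5 m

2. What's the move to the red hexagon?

turn right 151°, forward 4.6 m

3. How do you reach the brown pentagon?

turn left 122°, forward 4.0 m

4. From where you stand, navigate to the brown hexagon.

turn right 170°, forward 4.4 m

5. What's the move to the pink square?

turn left 68°, forward 6.4 m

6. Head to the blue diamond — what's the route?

turn right 115°, forward 3.3 m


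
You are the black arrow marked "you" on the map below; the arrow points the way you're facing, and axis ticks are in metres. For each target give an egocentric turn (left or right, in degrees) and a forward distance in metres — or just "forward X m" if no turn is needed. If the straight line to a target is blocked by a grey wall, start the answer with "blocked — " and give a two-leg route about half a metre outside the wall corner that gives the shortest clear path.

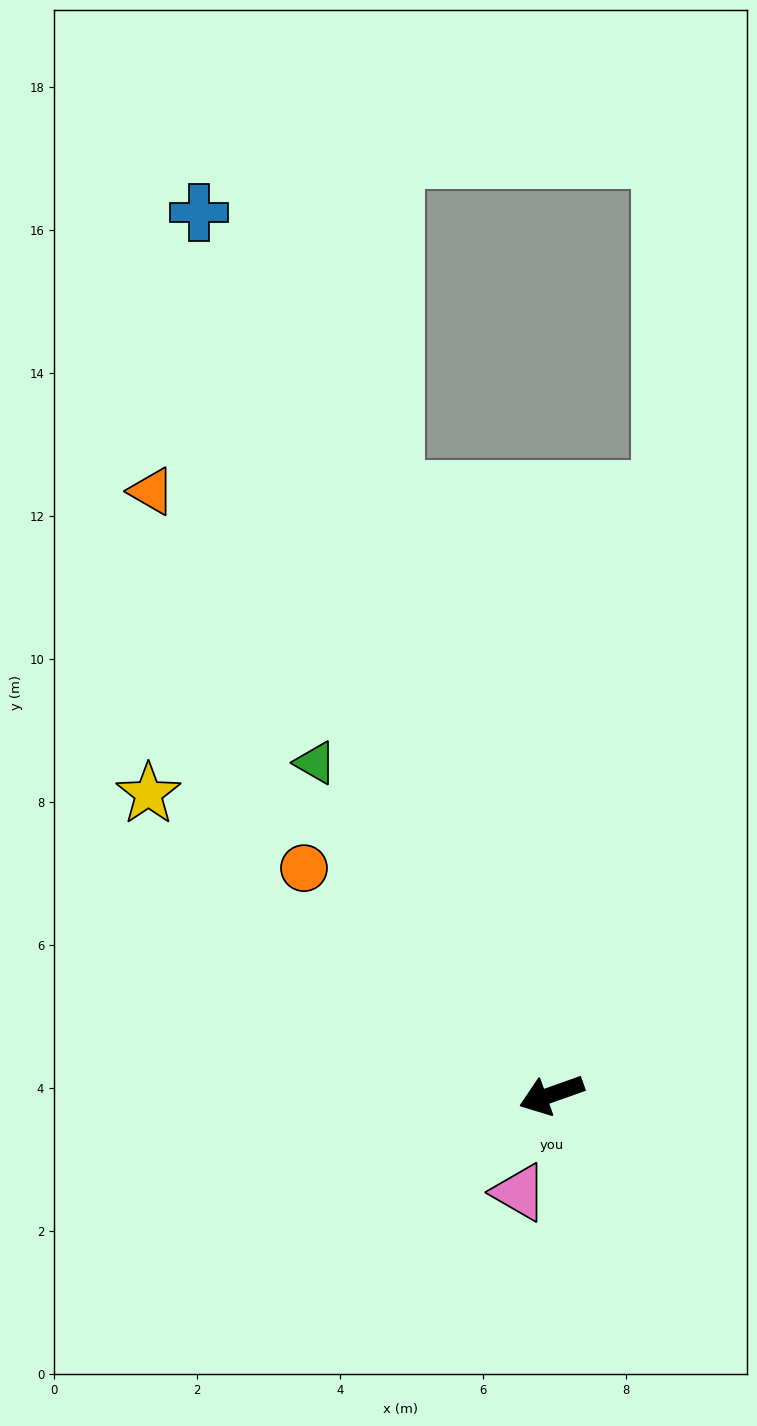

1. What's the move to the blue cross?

turn right 88°, forward 13.3 m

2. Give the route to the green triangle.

turn right 74°, forward 5.7 m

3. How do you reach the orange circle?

turn right 62°, forward 4.7 m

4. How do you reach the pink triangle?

turn left 52°, forward 1.4 m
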